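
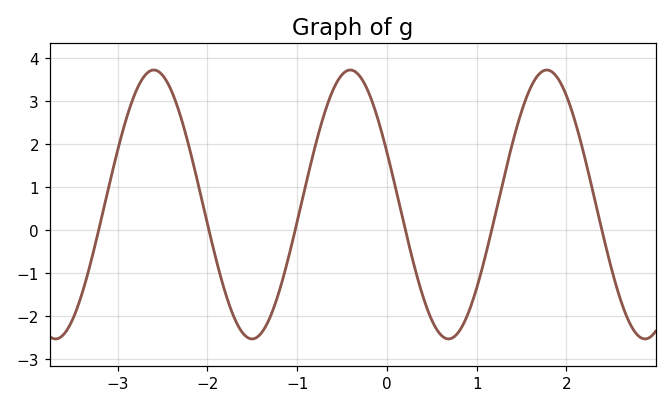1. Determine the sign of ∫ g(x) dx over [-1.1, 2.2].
positive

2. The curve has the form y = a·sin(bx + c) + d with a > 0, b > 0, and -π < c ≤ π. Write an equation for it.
y = 3.13sin(2.9x + 2.7) + 0.6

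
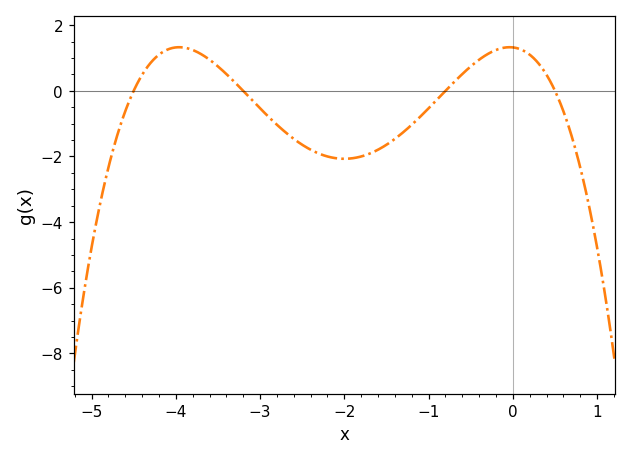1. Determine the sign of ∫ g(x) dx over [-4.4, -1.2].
negative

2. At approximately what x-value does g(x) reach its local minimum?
-2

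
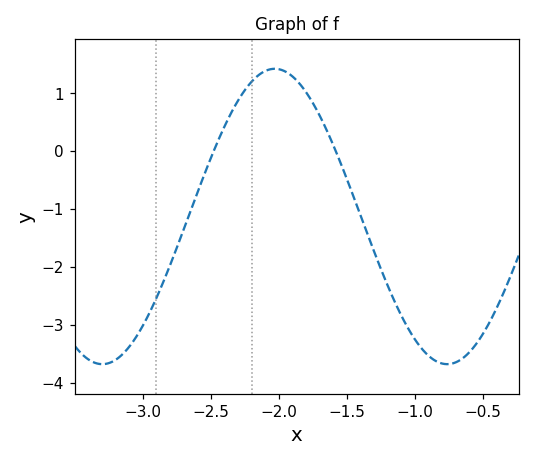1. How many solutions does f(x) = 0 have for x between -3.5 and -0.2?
2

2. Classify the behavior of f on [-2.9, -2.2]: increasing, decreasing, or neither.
increasing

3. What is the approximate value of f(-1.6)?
0.103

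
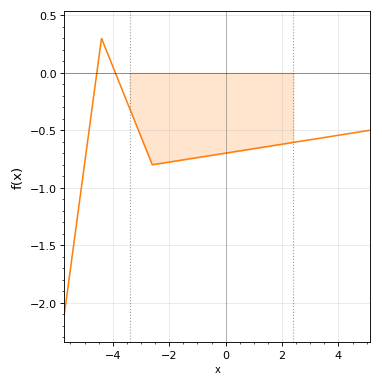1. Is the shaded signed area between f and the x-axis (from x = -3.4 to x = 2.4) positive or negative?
negative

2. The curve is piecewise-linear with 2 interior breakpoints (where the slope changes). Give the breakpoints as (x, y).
(-4.4, 0.3); (-2.6, -0.8)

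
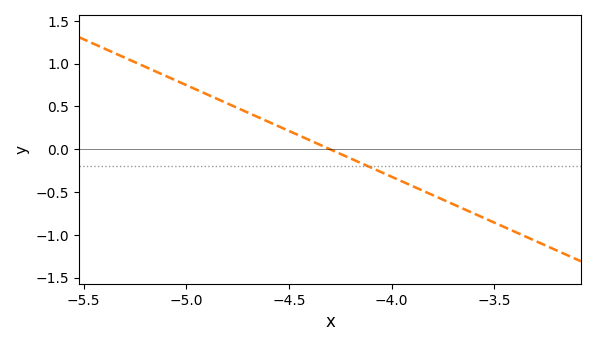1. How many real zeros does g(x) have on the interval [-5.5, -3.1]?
1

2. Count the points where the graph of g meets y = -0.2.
1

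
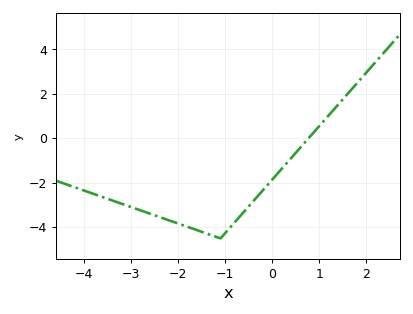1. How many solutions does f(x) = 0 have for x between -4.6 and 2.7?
1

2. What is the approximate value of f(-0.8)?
-3.78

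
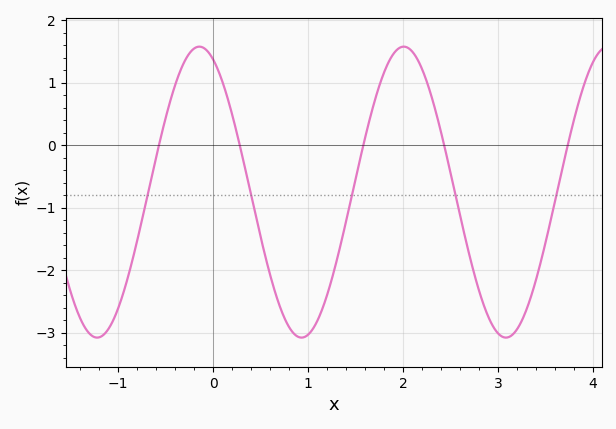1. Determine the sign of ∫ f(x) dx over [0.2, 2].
negative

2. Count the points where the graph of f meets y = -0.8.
5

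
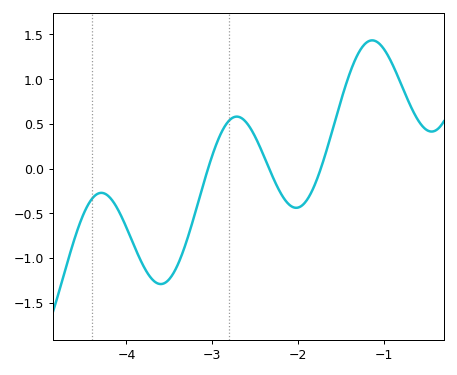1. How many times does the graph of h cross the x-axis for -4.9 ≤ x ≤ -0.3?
3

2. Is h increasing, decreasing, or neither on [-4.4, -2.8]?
neither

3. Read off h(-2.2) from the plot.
-0.278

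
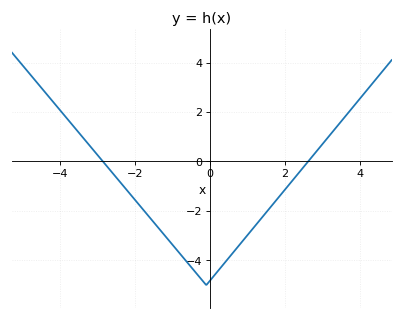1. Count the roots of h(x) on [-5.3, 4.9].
2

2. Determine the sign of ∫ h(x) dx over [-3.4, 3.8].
negative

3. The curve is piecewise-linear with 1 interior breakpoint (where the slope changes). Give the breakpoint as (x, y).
(-0.1, -5)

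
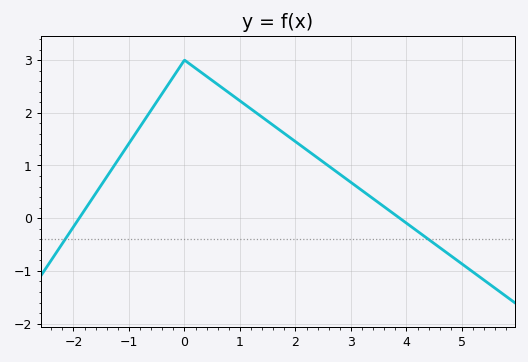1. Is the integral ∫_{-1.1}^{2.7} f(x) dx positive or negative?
positive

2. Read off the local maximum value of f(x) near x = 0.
3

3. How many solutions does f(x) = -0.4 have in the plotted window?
2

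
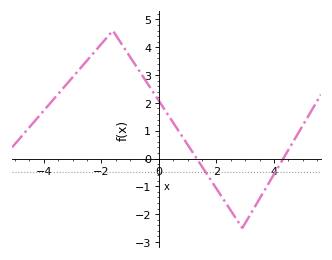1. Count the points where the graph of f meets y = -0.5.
2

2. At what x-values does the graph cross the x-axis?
1.32, 4.32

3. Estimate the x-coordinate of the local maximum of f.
-1.6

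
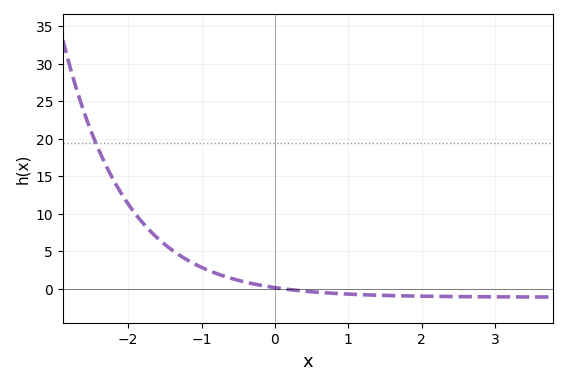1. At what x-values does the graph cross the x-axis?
0.1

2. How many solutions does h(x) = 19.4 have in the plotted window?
1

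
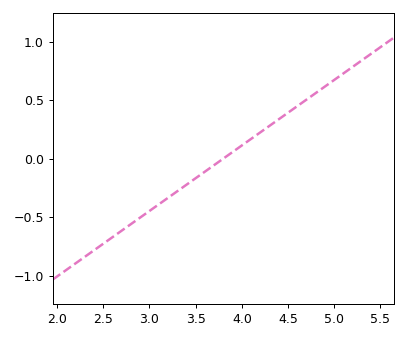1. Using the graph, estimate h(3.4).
-0.2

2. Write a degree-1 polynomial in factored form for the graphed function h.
y = 0.56(x - 3.8)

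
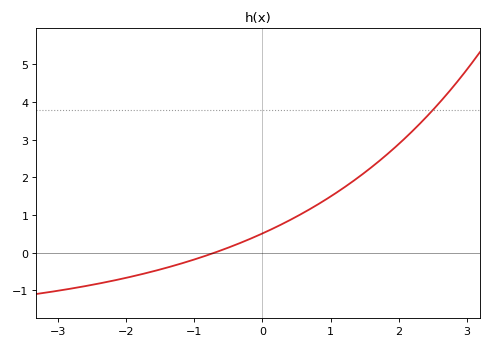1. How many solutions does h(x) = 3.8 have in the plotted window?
1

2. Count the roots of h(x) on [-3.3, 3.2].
1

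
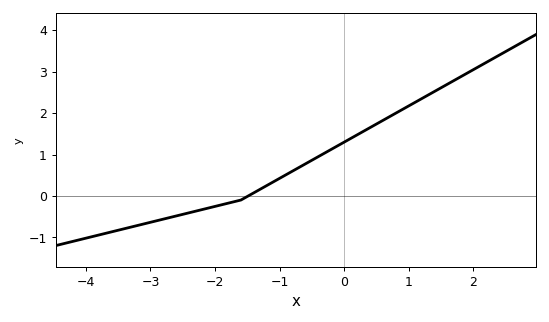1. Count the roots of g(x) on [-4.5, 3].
1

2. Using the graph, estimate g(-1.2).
0.2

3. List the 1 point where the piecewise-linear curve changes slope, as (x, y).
(-1.6, -0.1)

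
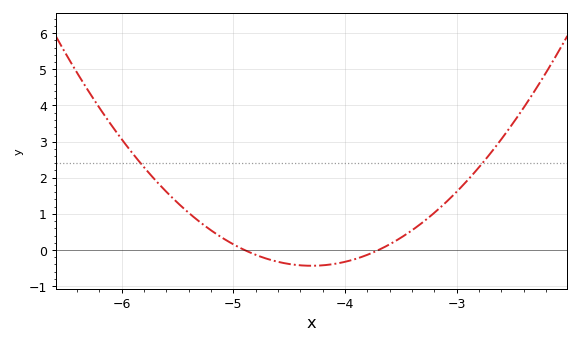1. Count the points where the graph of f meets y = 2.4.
2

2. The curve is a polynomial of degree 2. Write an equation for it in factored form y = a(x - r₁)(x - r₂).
y = 1.21(x + 4.9)(x + 3.7)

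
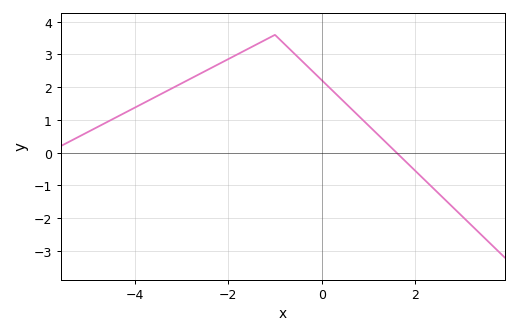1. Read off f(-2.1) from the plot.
2.79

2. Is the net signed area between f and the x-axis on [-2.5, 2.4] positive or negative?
positive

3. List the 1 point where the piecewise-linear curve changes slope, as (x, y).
(-1, 3.6)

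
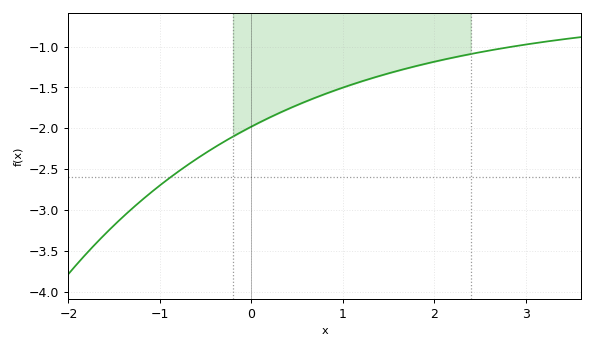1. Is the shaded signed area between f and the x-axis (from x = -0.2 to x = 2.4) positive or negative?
negative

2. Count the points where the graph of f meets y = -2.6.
1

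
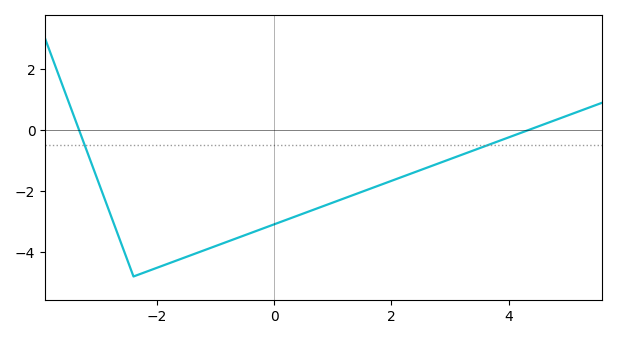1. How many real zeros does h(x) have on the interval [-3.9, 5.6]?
2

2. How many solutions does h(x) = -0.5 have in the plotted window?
2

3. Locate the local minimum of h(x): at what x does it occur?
-2.4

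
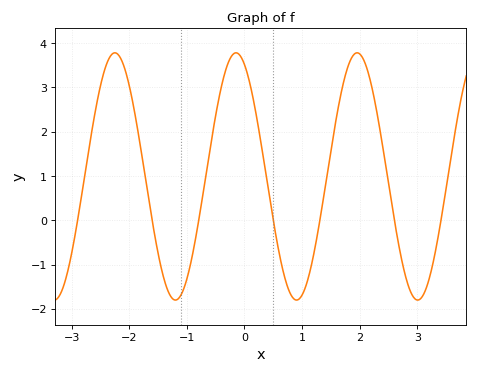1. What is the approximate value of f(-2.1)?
3.5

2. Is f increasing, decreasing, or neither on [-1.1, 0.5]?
neither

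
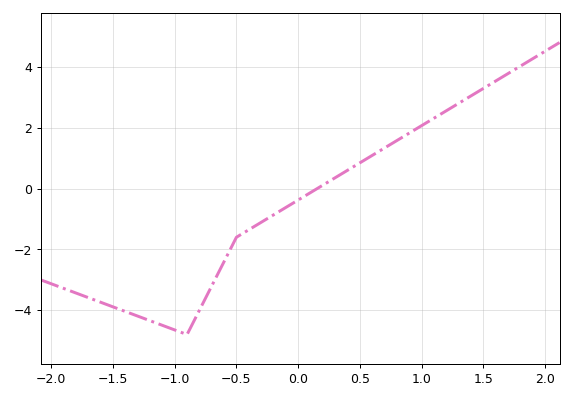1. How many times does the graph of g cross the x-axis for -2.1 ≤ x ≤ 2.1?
1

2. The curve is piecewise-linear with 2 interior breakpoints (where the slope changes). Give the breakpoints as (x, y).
(-0.9, -4.8); (-0.5, -1.6)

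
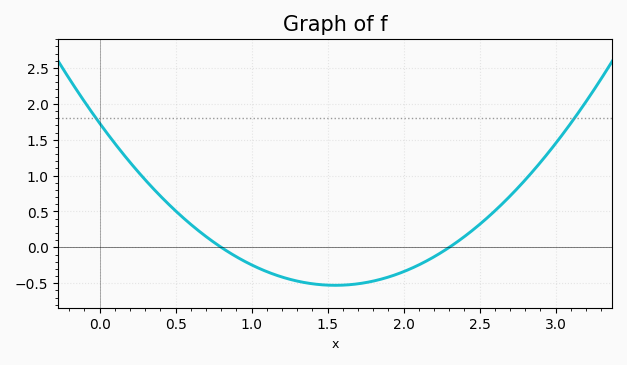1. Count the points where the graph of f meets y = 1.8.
2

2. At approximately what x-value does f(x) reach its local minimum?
1.55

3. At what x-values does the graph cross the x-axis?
0.8, 2.3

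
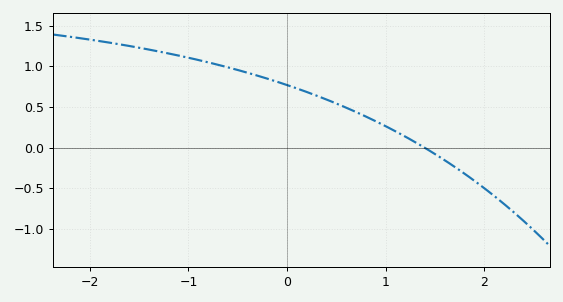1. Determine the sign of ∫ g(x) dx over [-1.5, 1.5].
positive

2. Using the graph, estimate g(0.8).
0.4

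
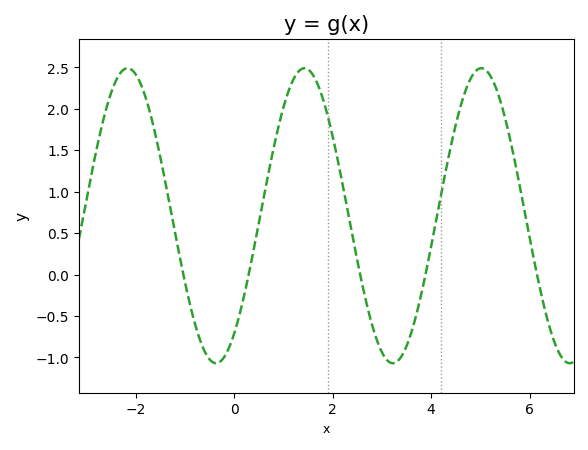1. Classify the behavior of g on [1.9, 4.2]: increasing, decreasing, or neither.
neither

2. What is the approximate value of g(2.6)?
-0.1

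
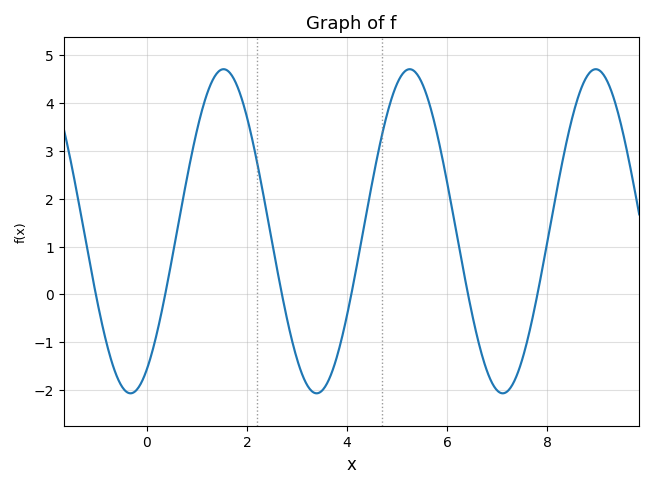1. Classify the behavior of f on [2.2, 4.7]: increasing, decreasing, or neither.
neither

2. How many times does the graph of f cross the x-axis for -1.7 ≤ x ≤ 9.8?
6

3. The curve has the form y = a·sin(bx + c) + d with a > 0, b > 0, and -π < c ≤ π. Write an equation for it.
y = 3.39sin(1.7x - 1) + 1.32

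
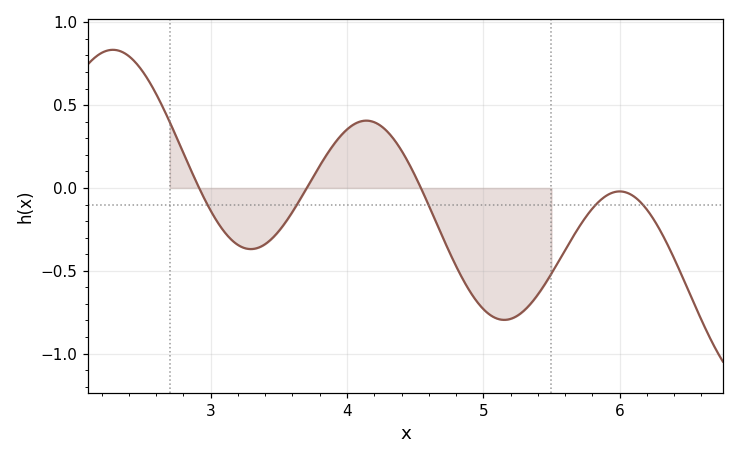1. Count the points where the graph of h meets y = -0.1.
5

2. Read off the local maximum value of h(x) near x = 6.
0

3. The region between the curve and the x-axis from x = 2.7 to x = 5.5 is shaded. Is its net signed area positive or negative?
negative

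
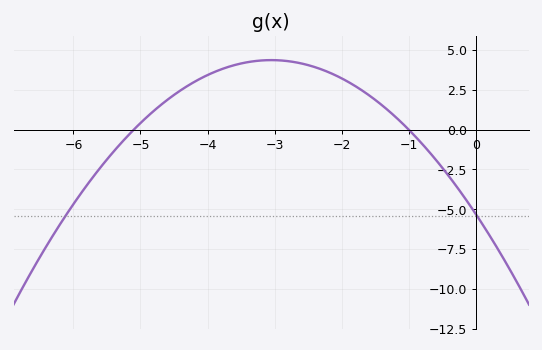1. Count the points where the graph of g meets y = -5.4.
2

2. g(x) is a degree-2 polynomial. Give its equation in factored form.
y = -1.04(x + 5.1)(x + 1)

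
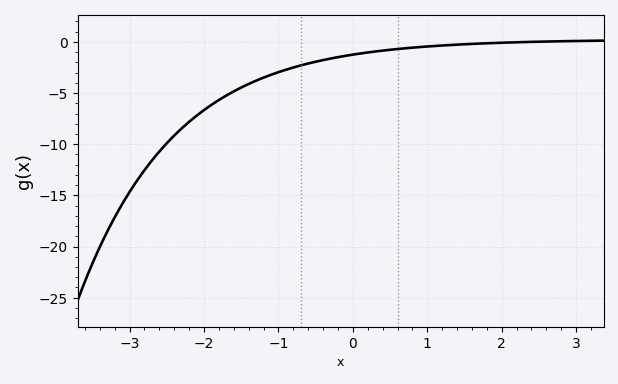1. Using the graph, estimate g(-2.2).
-8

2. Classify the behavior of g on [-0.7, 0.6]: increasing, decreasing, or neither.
increasing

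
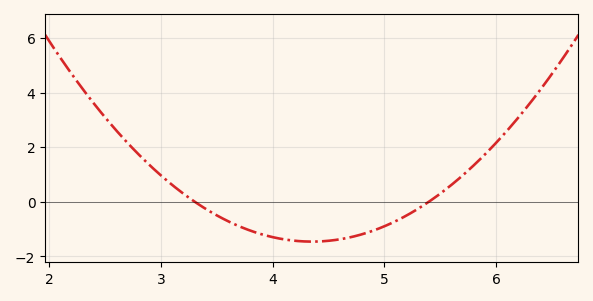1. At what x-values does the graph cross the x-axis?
3.3, 5.4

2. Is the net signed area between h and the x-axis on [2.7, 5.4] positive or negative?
negative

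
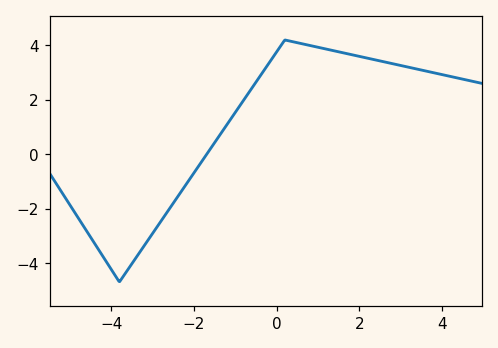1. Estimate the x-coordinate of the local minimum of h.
-3.8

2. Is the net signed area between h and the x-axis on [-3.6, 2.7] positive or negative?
positive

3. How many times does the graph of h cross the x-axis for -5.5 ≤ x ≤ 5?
1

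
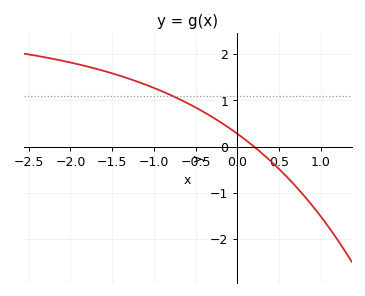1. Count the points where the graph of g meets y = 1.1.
1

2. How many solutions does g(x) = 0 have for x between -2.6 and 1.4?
1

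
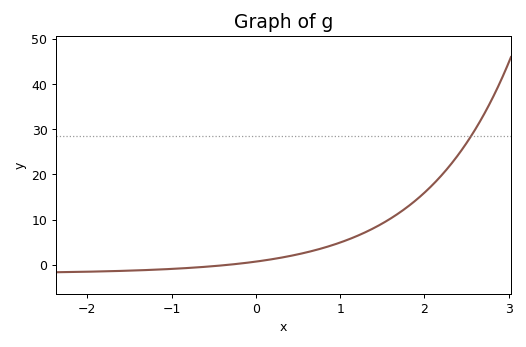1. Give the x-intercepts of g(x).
-0.3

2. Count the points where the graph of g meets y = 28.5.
1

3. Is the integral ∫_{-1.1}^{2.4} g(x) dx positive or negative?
positive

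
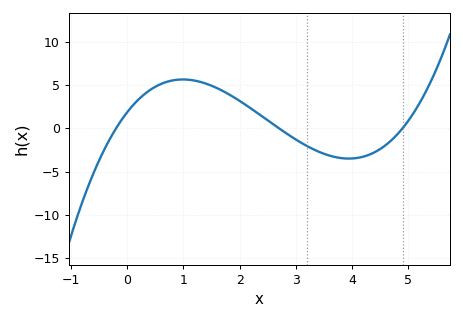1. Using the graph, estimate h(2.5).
0.92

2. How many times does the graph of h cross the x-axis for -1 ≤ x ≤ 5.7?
3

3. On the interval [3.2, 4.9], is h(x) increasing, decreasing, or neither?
neither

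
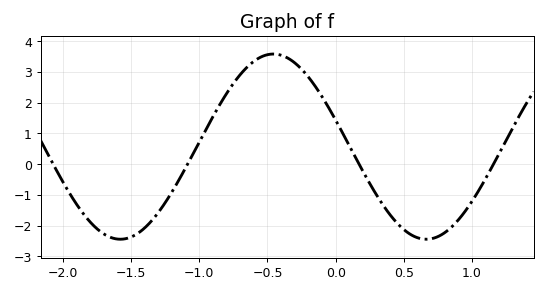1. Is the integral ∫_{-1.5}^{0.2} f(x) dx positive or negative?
positive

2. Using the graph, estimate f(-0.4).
3.54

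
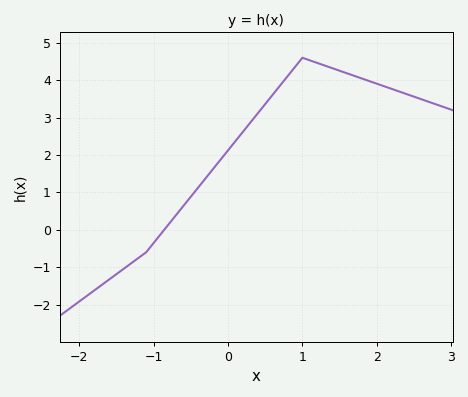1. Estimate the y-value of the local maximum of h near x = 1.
4.6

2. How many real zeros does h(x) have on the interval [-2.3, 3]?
1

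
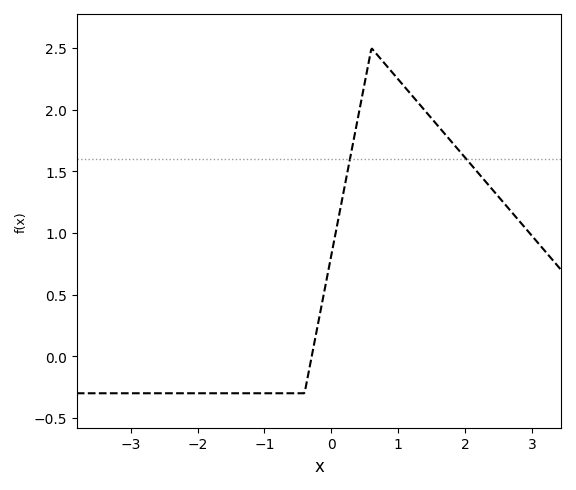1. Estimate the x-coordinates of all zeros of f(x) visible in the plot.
-0.293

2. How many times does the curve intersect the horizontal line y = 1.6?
2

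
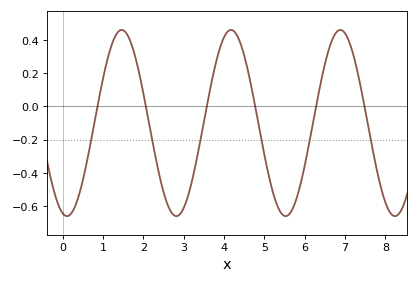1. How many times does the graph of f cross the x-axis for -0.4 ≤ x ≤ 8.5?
6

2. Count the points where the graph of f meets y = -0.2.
6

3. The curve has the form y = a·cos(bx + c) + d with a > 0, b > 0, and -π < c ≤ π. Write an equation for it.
y = 0.56cos(2.3x + 2.9) - 0.1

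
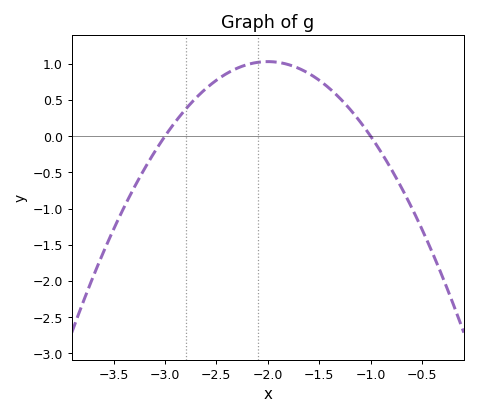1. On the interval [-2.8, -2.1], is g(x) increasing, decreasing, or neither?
increasing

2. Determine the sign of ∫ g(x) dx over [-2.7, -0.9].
positive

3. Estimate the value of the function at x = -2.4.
0.85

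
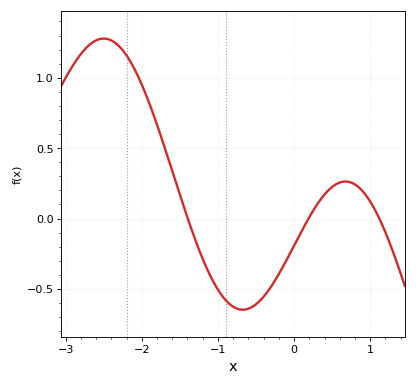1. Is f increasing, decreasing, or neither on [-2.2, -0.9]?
decreasing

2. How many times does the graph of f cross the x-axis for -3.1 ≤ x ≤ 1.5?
3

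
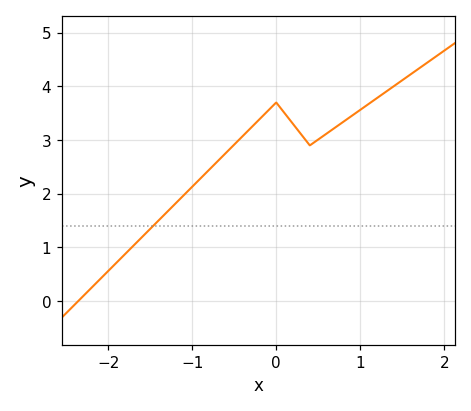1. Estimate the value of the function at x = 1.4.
4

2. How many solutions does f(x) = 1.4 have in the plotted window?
1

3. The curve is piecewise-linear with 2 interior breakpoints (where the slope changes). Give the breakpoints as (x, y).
(0, 3.7); (0.4, 2.9)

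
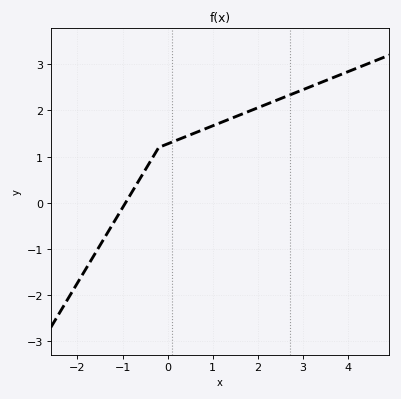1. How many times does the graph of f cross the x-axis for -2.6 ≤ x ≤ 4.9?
1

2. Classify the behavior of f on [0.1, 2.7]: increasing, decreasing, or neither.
increasing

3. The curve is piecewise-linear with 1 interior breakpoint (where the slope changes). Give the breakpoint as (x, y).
(-0.2, 1.2)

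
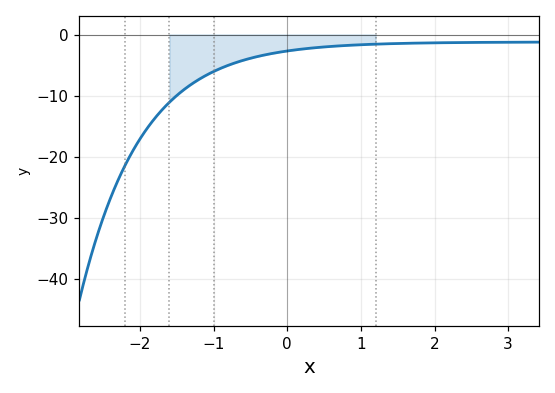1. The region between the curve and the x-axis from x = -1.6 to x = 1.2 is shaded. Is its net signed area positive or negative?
negative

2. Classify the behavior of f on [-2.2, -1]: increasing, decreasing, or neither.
increasing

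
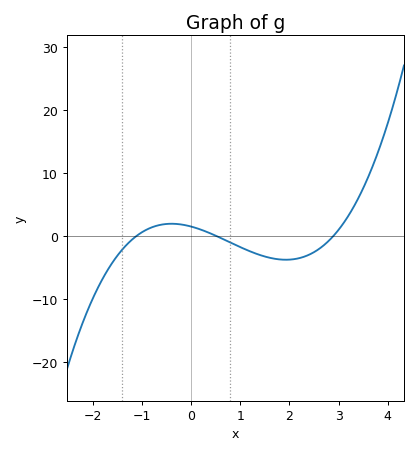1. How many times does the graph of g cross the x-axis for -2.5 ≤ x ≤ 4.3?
3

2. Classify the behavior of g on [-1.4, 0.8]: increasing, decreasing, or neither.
neither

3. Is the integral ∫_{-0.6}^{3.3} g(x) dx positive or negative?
negative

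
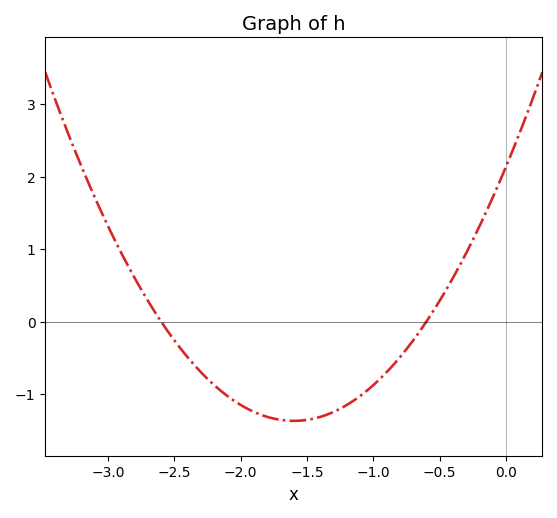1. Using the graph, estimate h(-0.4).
0.6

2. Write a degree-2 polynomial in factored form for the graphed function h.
y = 1.37(x + 2.6)(x + 0.6)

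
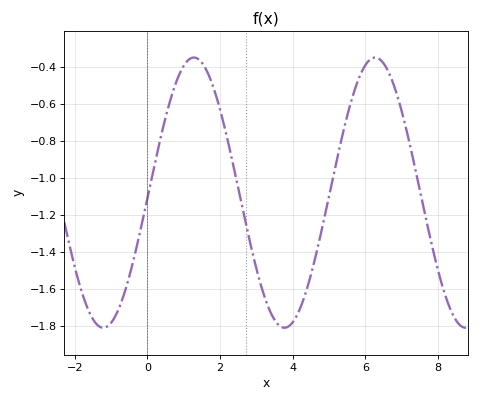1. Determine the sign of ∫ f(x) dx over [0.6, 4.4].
negative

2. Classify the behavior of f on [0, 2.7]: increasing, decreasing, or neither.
neither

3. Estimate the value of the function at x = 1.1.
-0.368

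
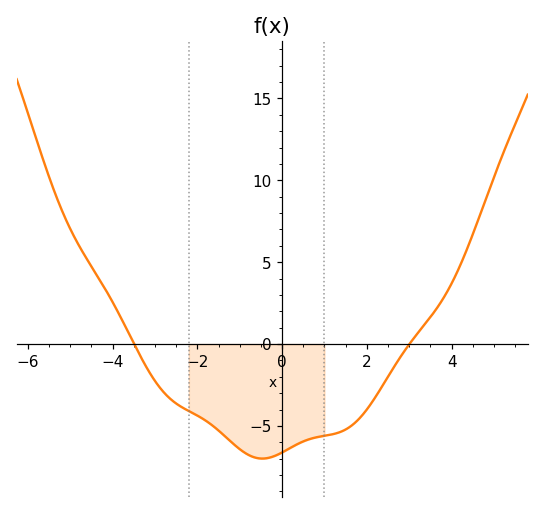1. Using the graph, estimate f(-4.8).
6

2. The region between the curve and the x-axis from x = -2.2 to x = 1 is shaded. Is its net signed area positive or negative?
negative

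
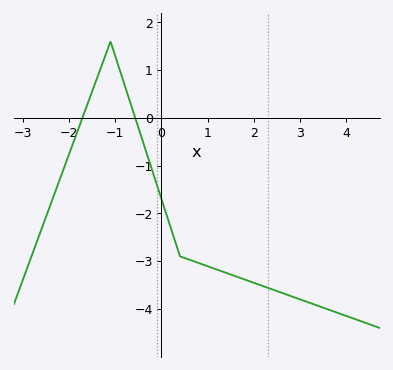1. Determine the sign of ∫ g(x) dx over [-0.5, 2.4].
negative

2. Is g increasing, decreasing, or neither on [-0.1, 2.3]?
decreasing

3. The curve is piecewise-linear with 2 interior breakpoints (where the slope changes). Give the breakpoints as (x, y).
(-1.1, 1.6); (0.4, -2.9)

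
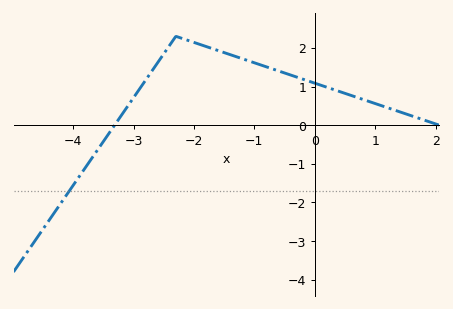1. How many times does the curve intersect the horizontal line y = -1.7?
1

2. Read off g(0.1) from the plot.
1.03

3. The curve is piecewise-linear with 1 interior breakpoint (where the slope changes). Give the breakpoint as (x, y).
(-2.3, 2.3)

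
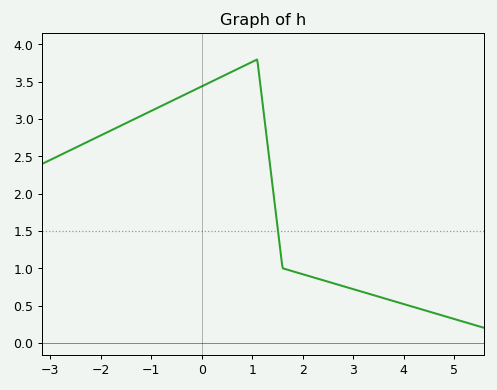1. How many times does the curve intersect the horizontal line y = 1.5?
1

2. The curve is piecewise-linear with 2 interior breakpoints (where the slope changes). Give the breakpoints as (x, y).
(1.1, 3.8); (1.6, 1)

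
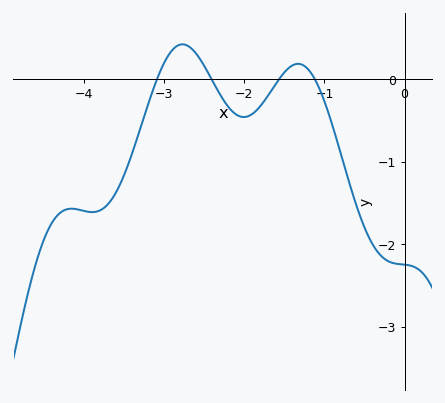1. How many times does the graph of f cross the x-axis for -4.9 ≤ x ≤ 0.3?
4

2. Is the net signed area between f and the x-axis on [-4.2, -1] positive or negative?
negative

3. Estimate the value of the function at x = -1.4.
0.165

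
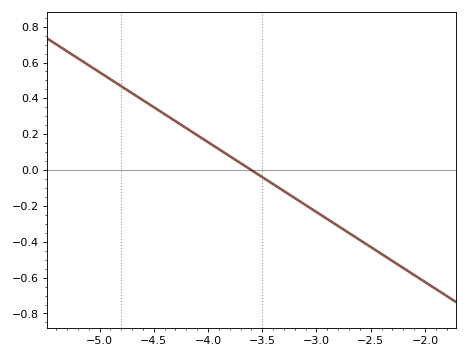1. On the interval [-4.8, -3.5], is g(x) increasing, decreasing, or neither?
decreasing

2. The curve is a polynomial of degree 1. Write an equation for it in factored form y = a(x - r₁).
y = -0.39(x + 3.6)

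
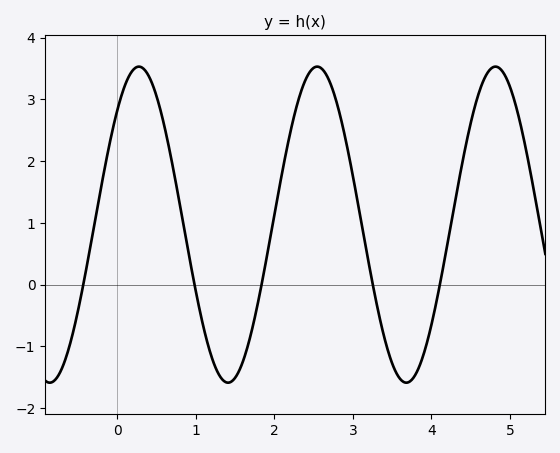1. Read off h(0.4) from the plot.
3.4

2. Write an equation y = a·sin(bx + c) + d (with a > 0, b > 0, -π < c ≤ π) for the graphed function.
y = 2.56sin(2.8x + 0.8) + 0.97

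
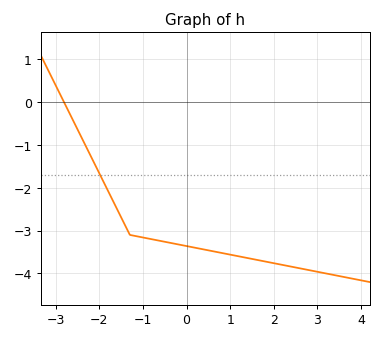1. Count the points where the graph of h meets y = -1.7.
1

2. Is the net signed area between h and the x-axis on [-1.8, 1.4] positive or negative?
negative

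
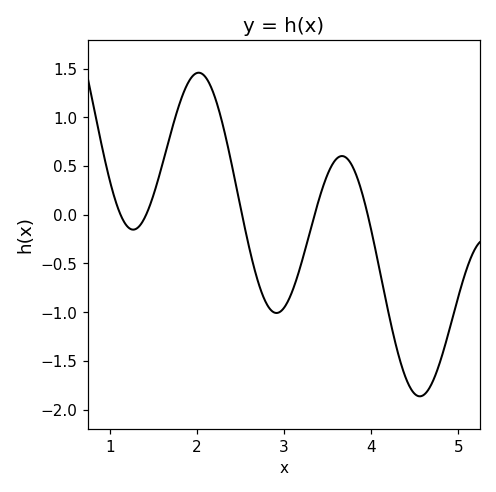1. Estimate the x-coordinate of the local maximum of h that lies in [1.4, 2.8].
2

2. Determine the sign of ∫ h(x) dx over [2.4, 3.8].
negative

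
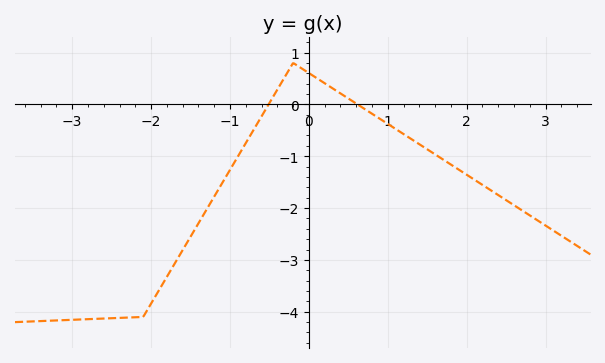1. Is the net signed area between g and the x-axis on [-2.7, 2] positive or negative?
negative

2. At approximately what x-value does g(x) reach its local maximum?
-0.2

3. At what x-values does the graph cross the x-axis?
-0.51, 0.616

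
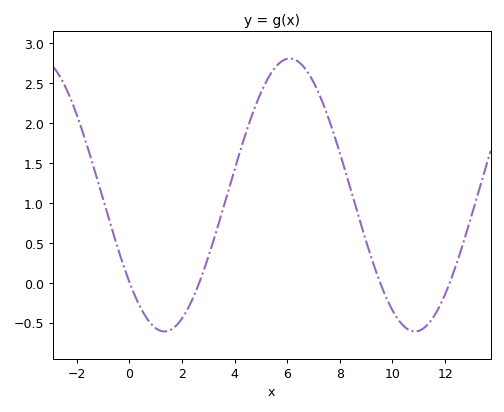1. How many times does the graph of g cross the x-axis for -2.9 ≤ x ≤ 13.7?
4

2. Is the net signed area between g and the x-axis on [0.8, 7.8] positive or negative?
positive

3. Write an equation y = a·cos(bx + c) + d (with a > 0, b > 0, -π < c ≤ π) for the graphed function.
y = 1.71cos(0.66x + 2.3) + 1.1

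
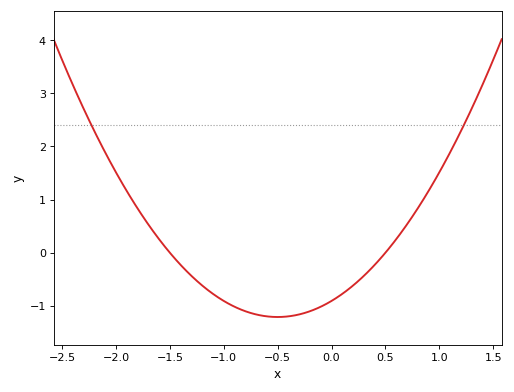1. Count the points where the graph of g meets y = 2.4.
2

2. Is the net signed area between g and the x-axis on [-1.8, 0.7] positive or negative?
negative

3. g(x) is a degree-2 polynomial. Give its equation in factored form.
y = 1.21(x + 1.5)(x - 0.5)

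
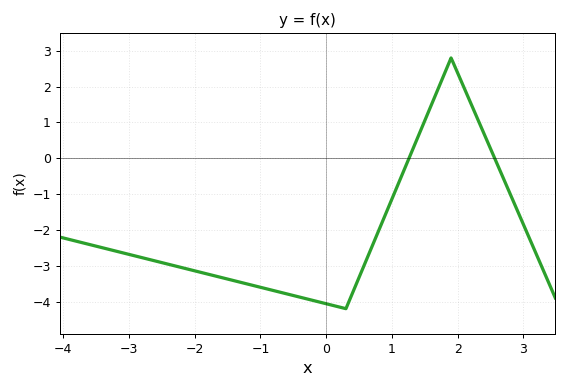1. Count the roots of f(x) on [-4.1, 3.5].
2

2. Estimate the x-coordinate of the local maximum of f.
1.9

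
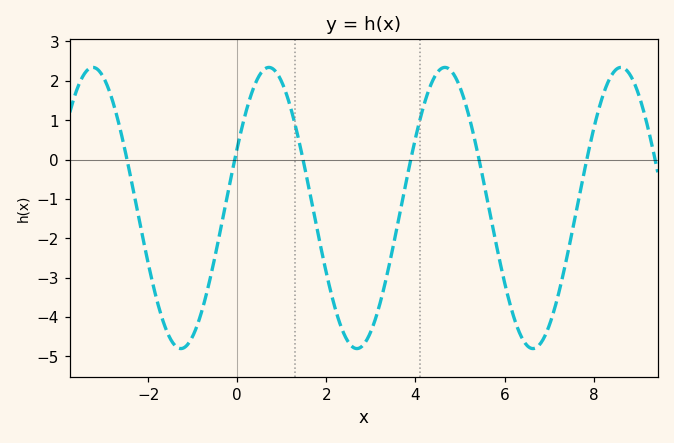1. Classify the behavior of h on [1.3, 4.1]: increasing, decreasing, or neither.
neither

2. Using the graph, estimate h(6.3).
-4.3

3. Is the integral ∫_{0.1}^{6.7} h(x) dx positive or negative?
negative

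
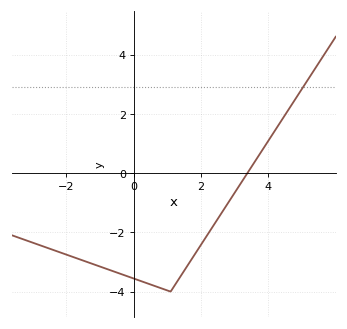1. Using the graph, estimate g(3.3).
-0.135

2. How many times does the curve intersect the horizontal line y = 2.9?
1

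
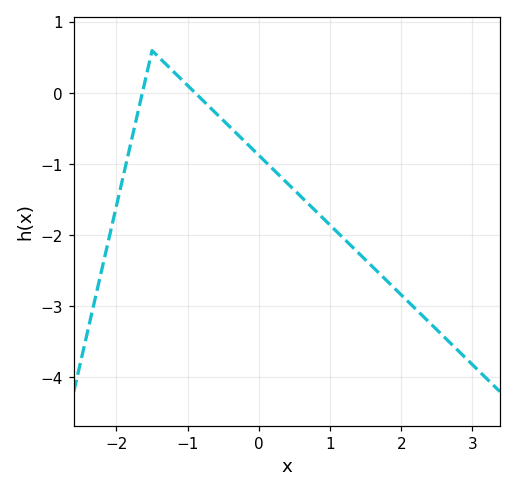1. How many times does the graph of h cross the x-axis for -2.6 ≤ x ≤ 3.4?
2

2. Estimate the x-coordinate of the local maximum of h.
-1.5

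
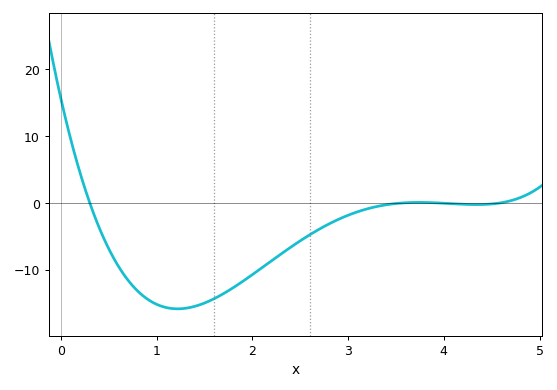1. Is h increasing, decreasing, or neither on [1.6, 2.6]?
increasing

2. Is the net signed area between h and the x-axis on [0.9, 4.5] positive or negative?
negative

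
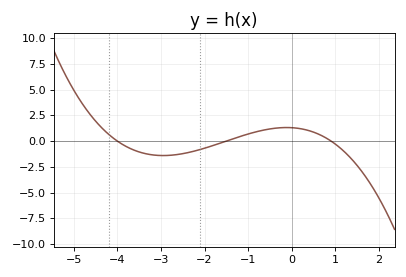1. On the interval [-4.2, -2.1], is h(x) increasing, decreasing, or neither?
neither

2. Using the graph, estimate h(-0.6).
1.1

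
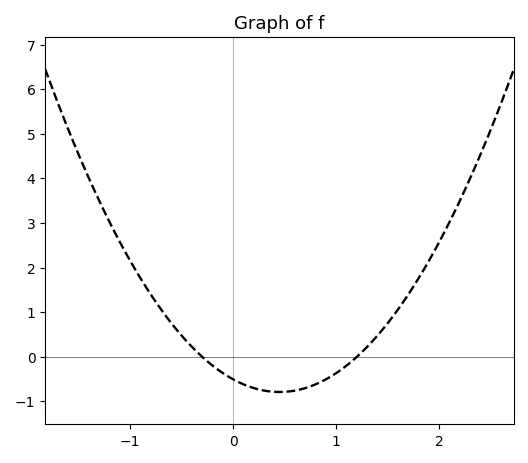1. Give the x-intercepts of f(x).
-0.3, 1.2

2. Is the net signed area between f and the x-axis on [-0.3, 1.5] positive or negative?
negative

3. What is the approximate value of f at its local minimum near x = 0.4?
-0.8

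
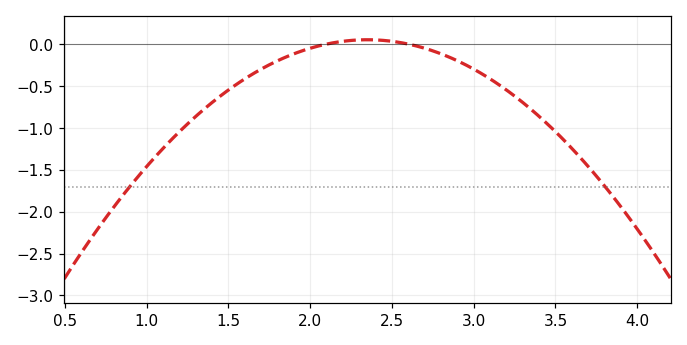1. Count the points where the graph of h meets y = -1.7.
2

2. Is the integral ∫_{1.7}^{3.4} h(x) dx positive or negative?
negative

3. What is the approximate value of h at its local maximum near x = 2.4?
0.05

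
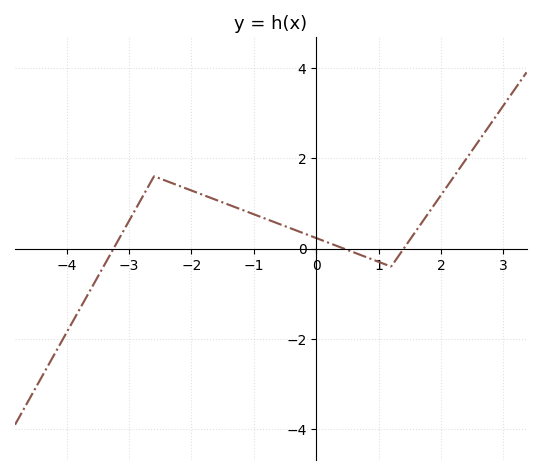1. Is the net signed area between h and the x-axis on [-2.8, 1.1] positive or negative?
positive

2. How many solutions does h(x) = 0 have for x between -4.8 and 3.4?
3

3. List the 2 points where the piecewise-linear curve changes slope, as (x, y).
(-2.6, 1.6); (1.2, -0.4)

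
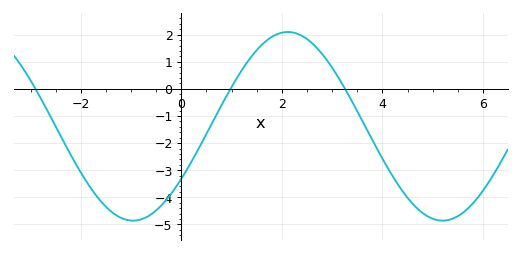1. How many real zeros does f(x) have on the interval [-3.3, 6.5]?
3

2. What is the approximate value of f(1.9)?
2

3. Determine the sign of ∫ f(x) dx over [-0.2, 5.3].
negative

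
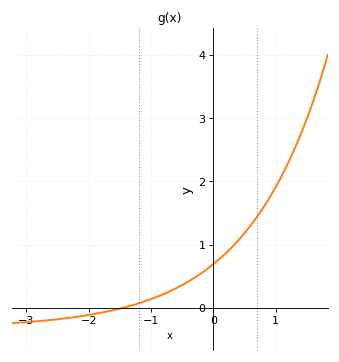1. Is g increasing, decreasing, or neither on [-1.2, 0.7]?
increasing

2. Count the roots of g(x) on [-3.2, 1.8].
1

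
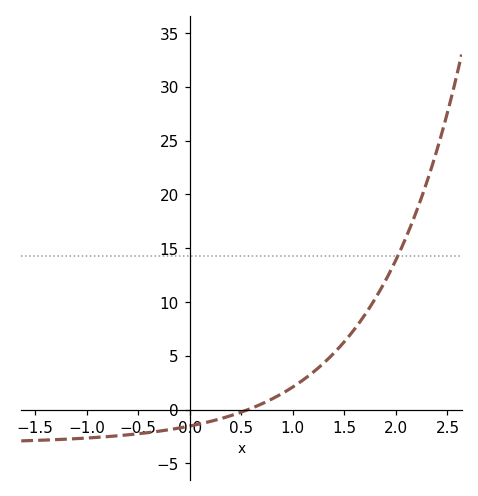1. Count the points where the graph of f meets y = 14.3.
1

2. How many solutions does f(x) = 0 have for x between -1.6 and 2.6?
1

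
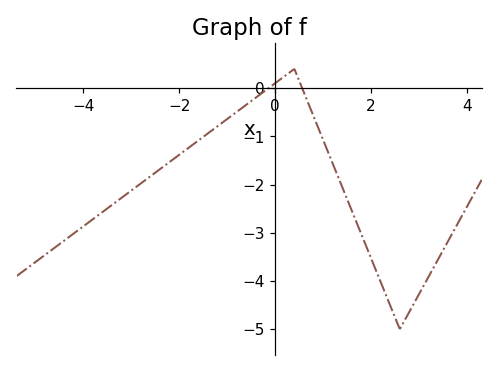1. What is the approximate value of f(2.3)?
-4.26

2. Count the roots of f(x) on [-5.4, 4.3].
2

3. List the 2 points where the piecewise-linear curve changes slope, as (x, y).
(0.4, 0.4); (2.6, -5)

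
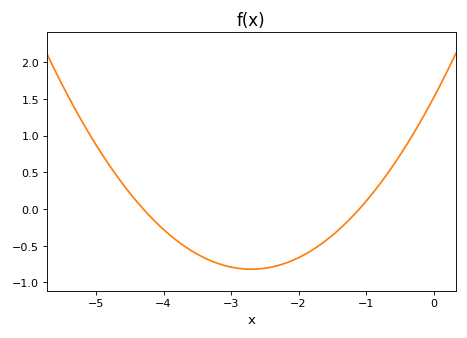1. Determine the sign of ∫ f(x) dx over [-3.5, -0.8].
negative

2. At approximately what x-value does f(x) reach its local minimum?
-2.7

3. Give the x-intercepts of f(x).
-4.3, -1.1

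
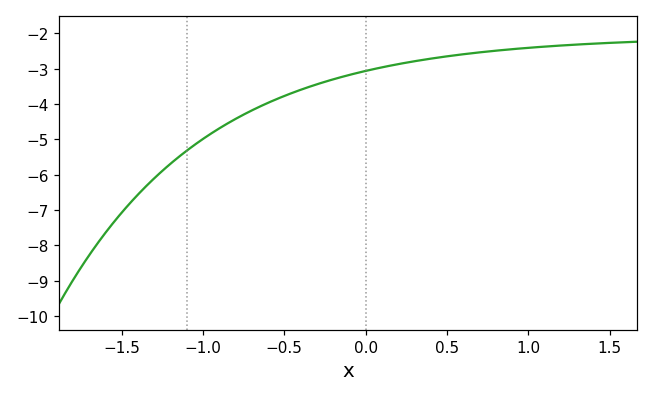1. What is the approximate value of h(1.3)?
-2.31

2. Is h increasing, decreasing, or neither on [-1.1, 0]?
increasing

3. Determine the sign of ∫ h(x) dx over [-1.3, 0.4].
negative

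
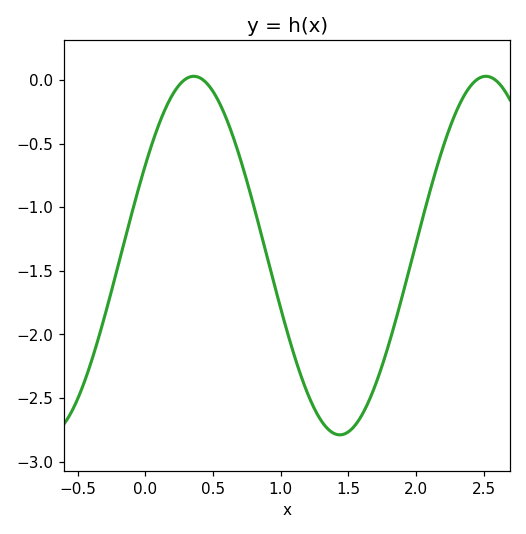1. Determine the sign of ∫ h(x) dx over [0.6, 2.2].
negative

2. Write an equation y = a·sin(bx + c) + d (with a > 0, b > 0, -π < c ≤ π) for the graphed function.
y = 1.41sin(2.9x + 0.53) - 1.38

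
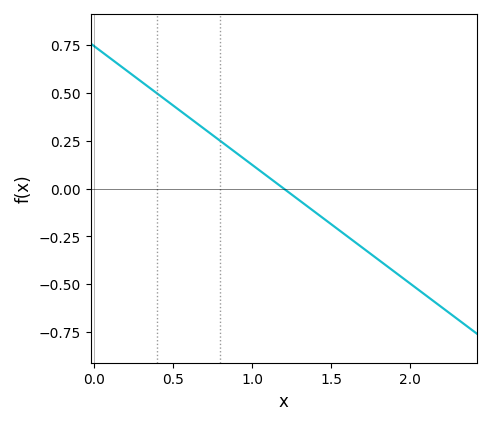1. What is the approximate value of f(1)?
0.124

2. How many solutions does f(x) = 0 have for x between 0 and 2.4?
1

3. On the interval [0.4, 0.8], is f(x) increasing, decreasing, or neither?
decreasing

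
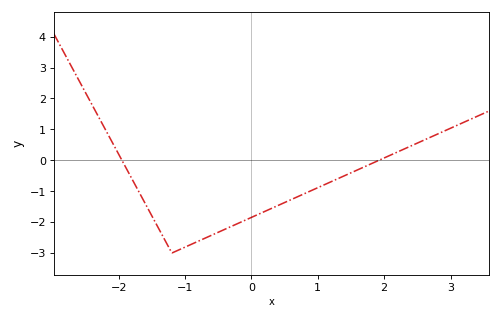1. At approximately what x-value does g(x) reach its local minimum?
-1.2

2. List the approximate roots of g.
-2, 1.9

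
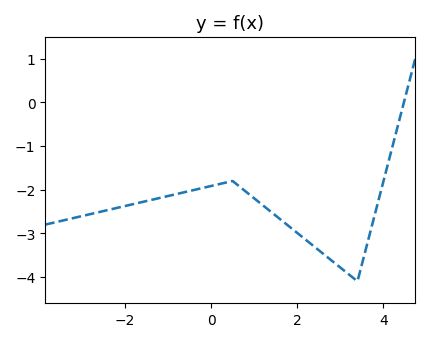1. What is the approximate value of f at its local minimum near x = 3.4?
-4.1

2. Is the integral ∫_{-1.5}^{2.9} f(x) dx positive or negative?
negative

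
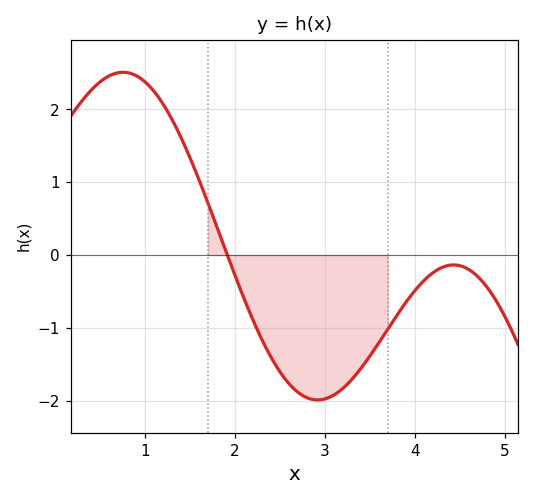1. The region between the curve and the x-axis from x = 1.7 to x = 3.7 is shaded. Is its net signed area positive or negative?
negative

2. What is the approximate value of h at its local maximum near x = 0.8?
2.51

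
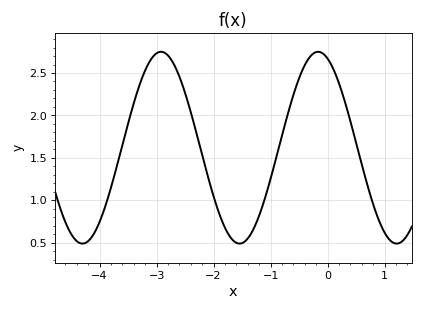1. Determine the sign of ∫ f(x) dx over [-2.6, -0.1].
positive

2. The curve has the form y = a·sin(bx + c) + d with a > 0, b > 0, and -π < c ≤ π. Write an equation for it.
y = 1.13sin(2.3x + 2) + 1.62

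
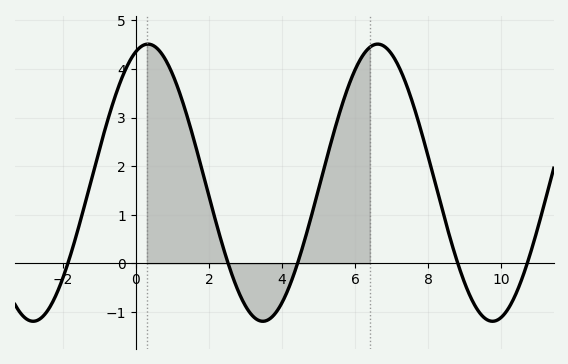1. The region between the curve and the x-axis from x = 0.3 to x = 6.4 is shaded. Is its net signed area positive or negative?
positive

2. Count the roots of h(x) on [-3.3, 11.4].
5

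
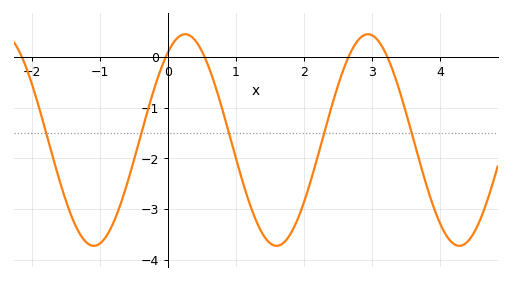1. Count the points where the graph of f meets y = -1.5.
5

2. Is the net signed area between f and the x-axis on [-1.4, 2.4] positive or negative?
negative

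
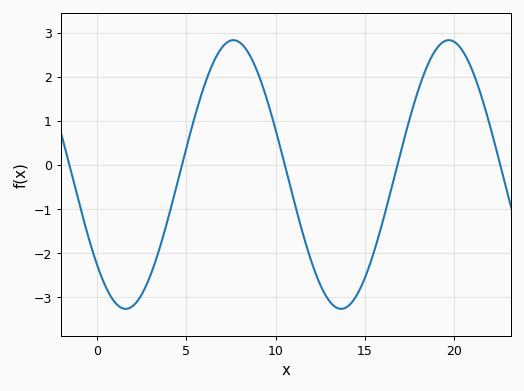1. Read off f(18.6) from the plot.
2.3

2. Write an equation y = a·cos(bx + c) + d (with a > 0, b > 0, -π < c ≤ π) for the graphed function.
y = 3.05cos(0.52x + 2.3) - 0.21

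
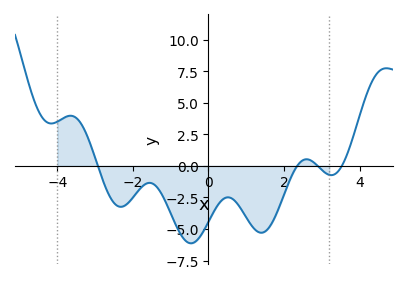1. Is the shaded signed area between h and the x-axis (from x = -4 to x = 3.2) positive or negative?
negative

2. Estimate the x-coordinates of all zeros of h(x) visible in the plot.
-3, 2.4, 2.8, 3.6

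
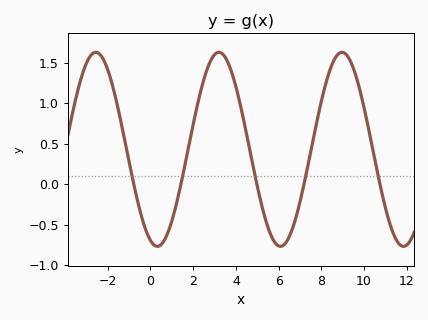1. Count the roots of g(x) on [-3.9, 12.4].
5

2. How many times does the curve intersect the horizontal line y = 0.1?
5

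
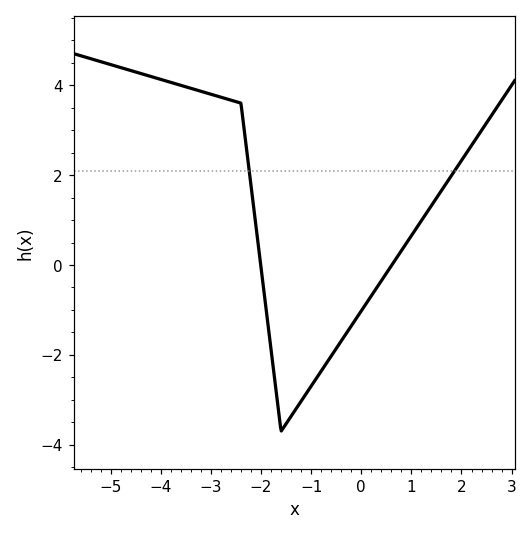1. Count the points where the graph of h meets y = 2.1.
2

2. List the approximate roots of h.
-2.01, 0.611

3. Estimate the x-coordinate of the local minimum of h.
-1.6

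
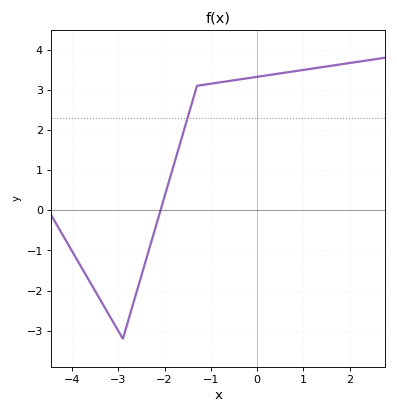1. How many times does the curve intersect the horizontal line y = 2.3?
1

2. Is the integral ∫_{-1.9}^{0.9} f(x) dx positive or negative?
positive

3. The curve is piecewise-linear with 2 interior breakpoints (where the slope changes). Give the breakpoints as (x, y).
(-2.9, -3.2); (-1.3, 3.1)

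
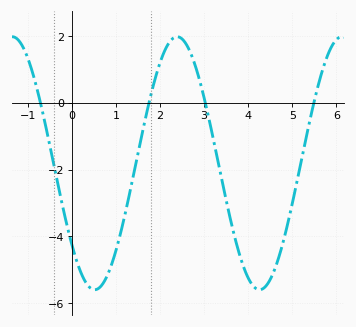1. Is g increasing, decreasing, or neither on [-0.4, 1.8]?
neither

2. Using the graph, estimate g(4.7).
-4.6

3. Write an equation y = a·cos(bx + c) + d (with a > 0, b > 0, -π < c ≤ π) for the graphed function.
y = 3.79cos(1.7x + 2.3) - 1.81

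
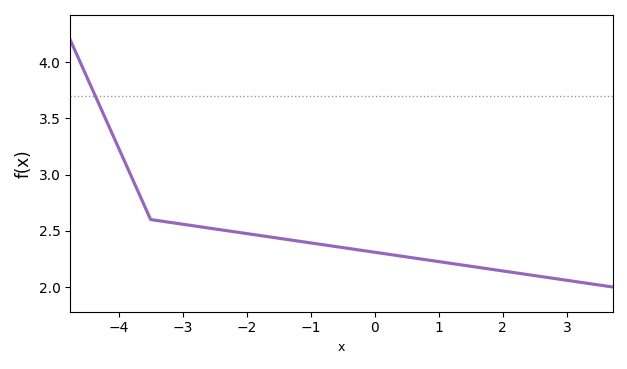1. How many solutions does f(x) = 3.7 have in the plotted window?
1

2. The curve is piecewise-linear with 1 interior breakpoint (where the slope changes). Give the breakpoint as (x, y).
(-3.5, 2.6)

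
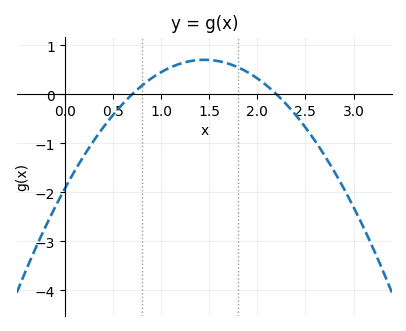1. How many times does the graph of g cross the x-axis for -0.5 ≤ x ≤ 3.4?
2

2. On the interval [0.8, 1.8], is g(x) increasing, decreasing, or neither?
neither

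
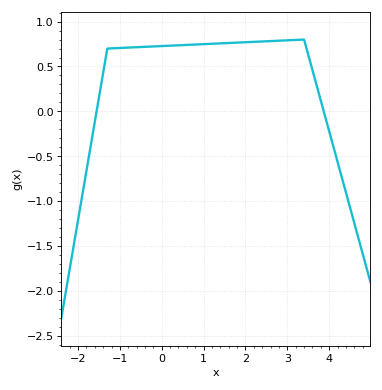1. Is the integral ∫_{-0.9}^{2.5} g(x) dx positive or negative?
positive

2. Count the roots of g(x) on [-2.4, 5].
2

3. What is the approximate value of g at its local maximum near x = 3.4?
0.8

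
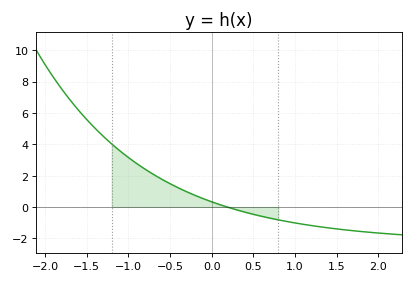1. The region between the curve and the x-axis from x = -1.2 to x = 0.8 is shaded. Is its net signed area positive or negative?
positive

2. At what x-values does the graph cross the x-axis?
0.185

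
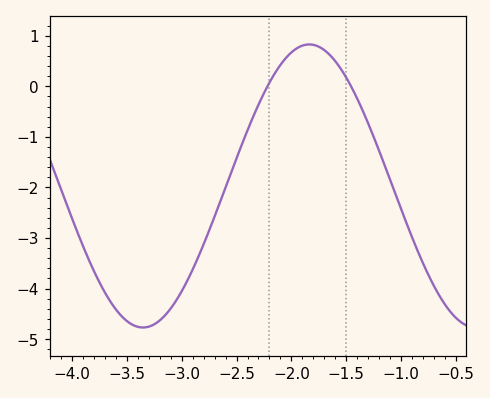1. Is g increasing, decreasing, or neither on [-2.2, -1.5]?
neither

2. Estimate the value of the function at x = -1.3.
-0.7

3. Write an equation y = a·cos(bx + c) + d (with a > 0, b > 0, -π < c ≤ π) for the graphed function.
y = 2.8cos(2.1x - 2.5) - 1.97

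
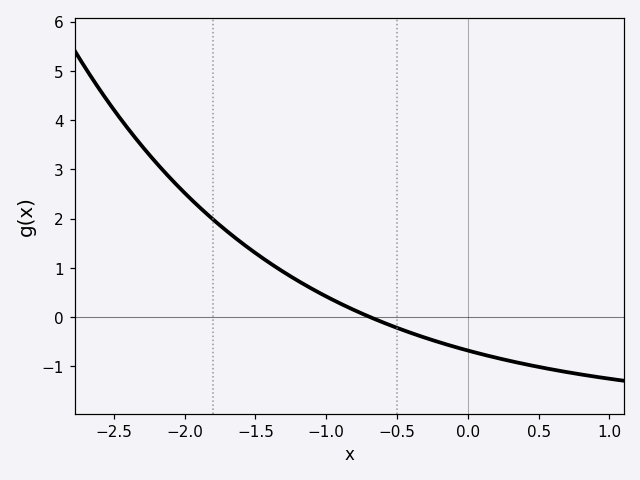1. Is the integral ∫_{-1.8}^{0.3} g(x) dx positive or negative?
positive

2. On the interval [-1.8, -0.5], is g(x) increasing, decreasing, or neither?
decreasing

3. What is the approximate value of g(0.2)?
-0.826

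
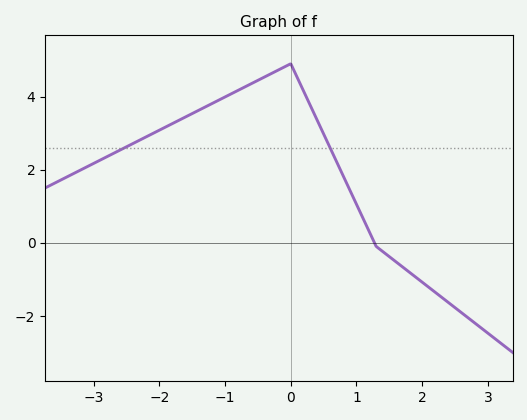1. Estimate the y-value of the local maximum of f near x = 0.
4.9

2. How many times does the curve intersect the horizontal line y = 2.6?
2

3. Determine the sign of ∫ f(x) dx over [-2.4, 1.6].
positive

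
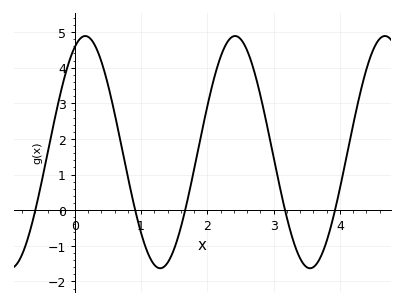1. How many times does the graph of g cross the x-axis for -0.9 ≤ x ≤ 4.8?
5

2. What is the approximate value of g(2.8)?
3.22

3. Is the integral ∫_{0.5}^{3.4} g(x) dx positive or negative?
positive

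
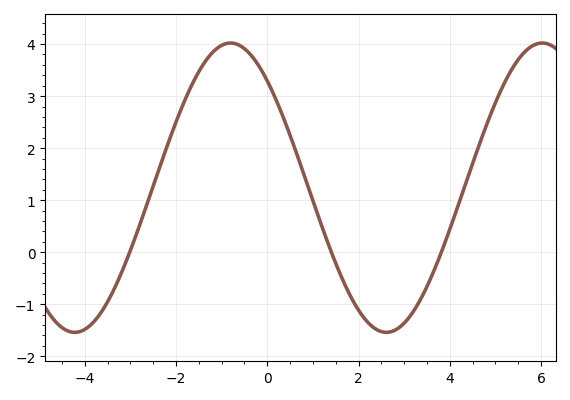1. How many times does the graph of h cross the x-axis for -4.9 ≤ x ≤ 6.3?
3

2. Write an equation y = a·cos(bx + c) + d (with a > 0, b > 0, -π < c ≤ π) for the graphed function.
y = 2.78cos(0.92x + 0.74) + 1.24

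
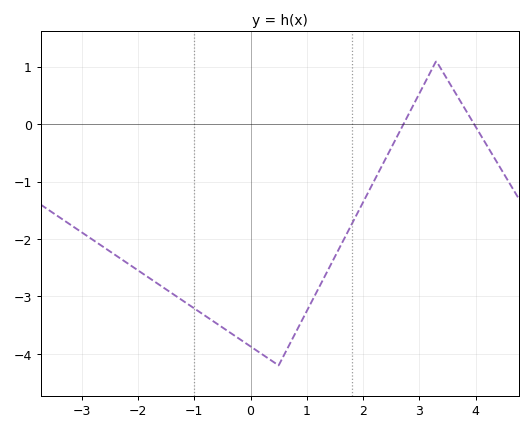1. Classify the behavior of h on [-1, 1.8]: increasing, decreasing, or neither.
neither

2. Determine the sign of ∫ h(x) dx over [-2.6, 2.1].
negative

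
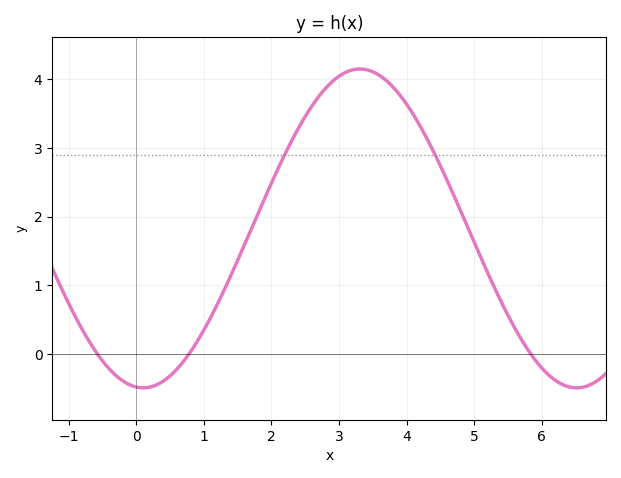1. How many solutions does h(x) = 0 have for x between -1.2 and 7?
3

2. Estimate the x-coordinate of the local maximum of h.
3.4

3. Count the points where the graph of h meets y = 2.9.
2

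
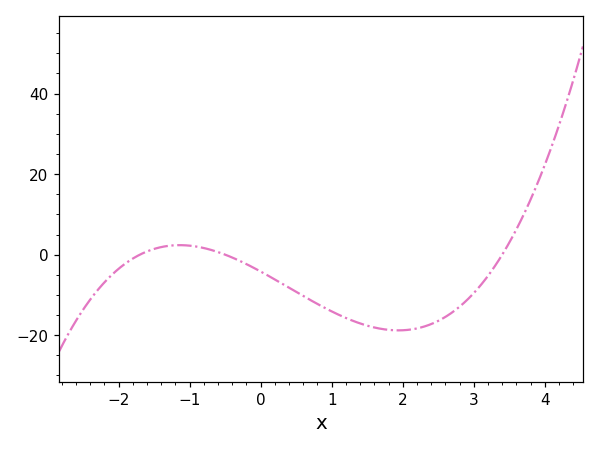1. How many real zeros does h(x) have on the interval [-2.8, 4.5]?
3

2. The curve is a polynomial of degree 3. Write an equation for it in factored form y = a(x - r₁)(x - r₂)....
y = 1.45(x + 1.7)(x + 0.5)(x - 3.4)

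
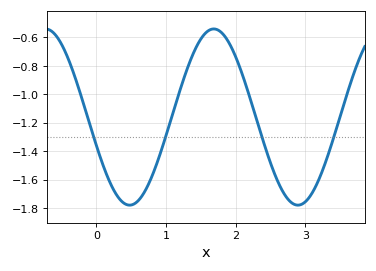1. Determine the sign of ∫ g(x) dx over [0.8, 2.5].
negative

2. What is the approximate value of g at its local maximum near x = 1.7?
-0.54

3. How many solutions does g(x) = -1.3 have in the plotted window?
4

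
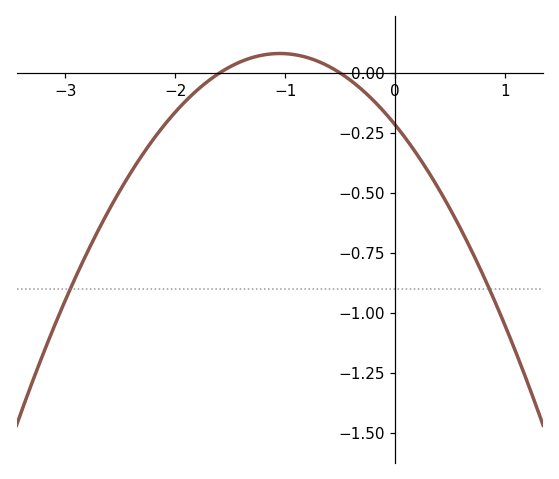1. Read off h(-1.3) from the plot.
0.06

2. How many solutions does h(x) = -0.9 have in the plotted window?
2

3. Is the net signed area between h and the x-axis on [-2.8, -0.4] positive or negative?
negative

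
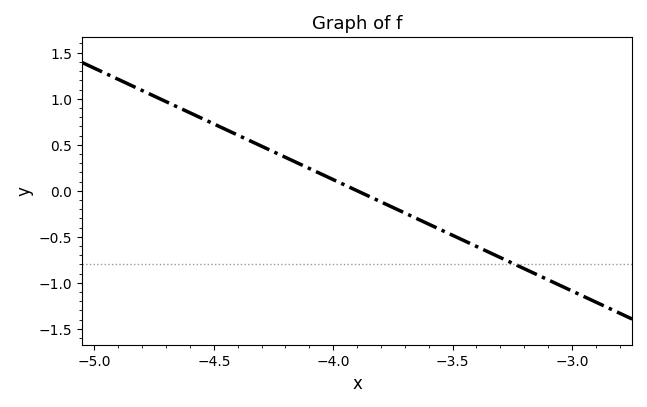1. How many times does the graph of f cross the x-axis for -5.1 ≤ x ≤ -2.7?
1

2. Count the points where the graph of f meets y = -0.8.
1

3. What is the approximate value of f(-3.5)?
-0.484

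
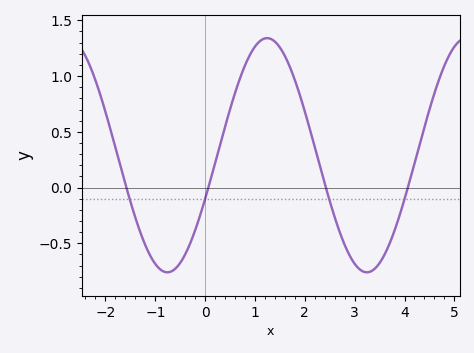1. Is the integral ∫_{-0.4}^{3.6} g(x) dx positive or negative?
positive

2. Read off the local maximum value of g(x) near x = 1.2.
1.34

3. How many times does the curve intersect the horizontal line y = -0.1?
4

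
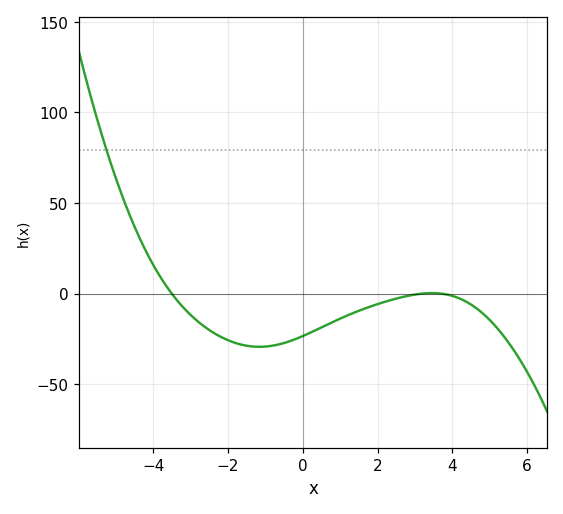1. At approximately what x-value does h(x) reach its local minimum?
-1.2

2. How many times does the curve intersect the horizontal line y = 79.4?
1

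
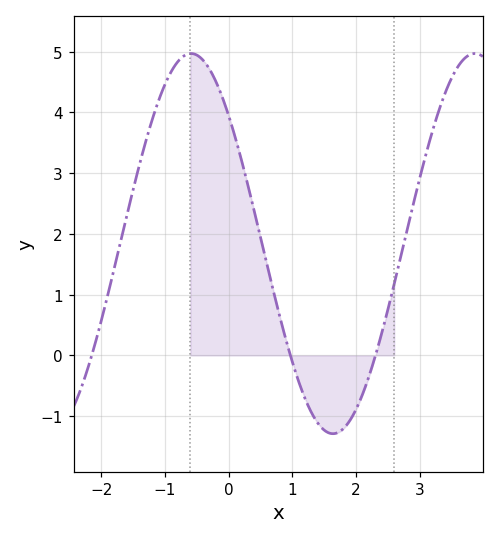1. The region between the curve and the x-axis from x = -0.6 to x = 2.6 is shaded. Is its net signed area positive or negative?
positive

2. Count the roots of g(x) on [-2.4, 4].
3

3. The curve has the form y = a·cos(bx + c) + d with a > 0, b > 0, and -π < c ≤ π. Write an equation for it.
y = 3.13cos(1.4x + 0.83) + 1.84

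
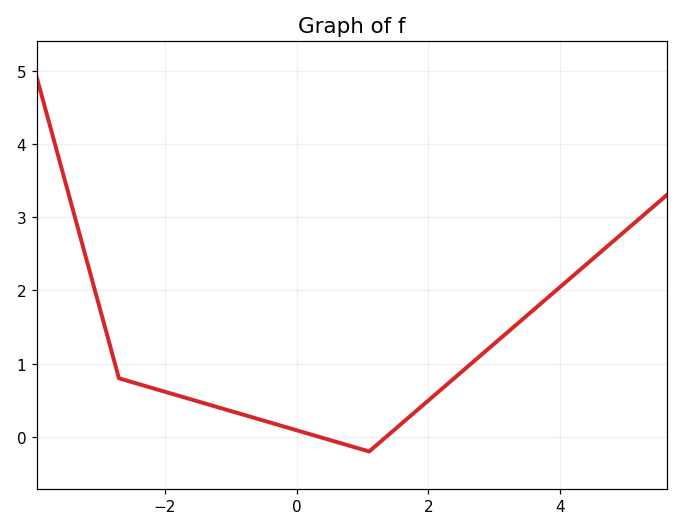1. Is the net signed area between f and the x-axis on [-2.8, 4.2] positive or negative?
positive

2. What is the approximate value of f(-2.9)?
1.46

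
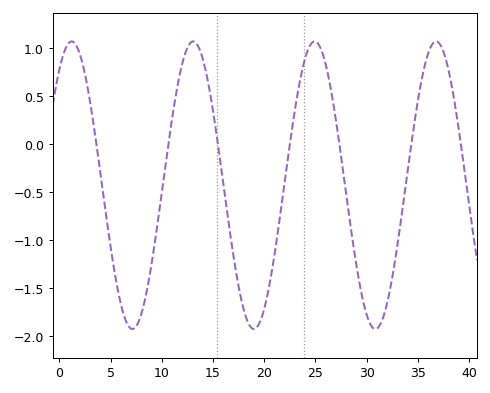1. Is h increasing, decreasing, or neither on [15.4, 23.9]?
neither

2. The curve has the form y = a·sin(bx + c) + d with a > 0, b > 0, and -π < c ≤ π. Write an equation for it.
y = 1.5sin(0.53x + 0.93) - 0.43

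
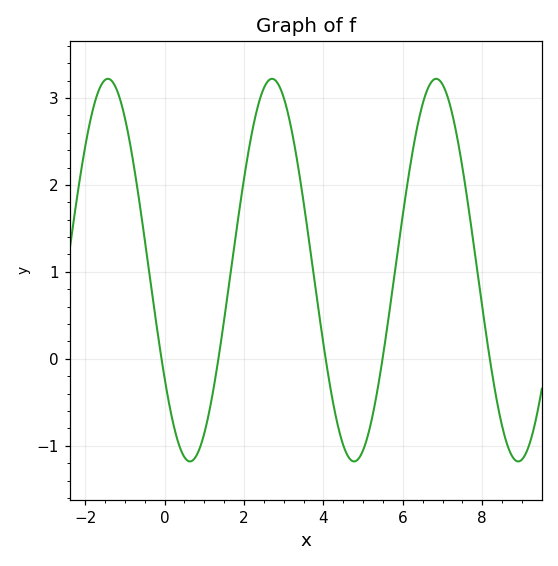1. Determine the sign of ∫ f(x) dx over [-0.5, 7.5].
positive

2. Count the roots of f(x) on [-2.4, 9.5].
5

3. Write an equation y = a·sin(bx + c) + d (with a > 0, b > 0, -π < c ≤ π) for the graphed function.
y = 2.2sin(1.52x - 2.54) + 1.02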